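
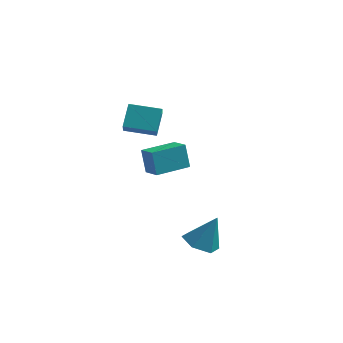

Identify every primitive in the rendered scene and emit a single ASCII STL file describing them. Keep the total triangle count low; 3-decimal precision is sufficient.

solid 
facet normal -0.661 -0.750 0.011
outer loop
vertex -3.455 2.285 -1.363
vertex -4.369 3.085 -1.797
vertex -3.06 1.915 -2.879
endloop
endfacet
facet normal 0.709 -0.620 0.336
outer loop
vertex -1.631 3.535 -2.903
vertex -3.455 2.285 -1.363
vertex -3.06 1.915 -2.879
endloop
endfacet
facet normal -0.661 -0.750 0.011
outer loop
vertex -3.06 1.915 -2.879
vertex -4.369 3.085 -1.797
vertex -3.974 2.715 -3.313
endloop
endfacet
facet normal 0.245 -0.230 -0.942
outer loop
vertex -3.974 2.715 -3.313
vertex -1.631 3.535 -2.903
vertex -3.06 1.915 -2.879
endloop
endfacet
facet normal -0.245 0.230 0.942
outer loop
vertex -3.455 2.285 -1.363
vertex -2.94 4.705 -1.821
vertex -4.369 3.085 -1.797
endloop
endfacet
facet normal 0.709 -0.620 0.336
outer loop
vertex -2.026 3.905 -1.387
vertex -3.455 2.285 -1.363
vertex -1.631 3.535 -2.903
endloop
endfacet
facet normal -0.245 0.230 0.942
outer loop
vertex -2.026 3.905 -1.387
vertex -2.94 4.705 -1.821
vertex -3.455 2.285 -1.363
endloop
endfacet
facet normal -0.709 0.620 -0.336
outer loop
vertex -4.369 3.085 -1.797
vertex -2.94 4.705 -1.821
vertex -3.974 2.715 -3.313
endloop
endfacet
facet normal 0.245 -0.230 -0.942
outer loop
vertex -2.545 4.335 -3.337
vertex -1.631 3.535 -2.903
vertex -3.974 2.715 -3.313
endloop
endfacet
facet normal -0.709 0.620 -0.336
outer loop
vertex -3.974 2.715 -3.313
vertex -2.94 4.705 -1.821
vertex -2.545 4.335 -3.337
endloop
endfacet
facet normal 0.661 0.750 -0.011
outer loop
vertex -2.545 4.335 -3.337
vertex -2.026 3.905 -1.387
vertex -1.631 3.535 -2.903
endloop
endfacet
facet normal 0.661 0.750 -0.011
outer loop
vertex -2.94 4.705 -1.821
vertex -2.026 3.905 -1.387
vertex -2.545 4.335 -3.337
endloop
endfacet
facet normal -0.387 -0.211 -0.898
outer loop
vertex 2.066 -3.025 -4.484
vertex 1.125 -3.335 -4.006
vertex 1.267 -2.288 -4.313
endloop
endfacet
facet normal 0.679 0.734 0.006
outer loop
vertex 2.066 -3.025 -4.484
vertex 1.267 -2.288 -4.313
vertex 1.915 -2.905 -2.174
endloop
endfacet
facet normal -0.387 -0.211 -0.898
outer loop
vertex 1.267 -2.288 -4.313
vertex 1.125 -3.335 -4.006
vertex 0.326 -2.599 -3.834
endloop
endfacet
facet normal -0.149 0.937 0.315
outer loop
vertex 1.267 -2.288 -4.313
vertex 0.326 -2.599 -3.834
vertex 1.915 -2.905 -2.174
endloop
endfacet
facet normal -0.388 -0.211 -0.897
outer loop
vertex 0.326 -2.599 -3.834
vertex 1.125 -3.335 -4.006
vertex 0.185 -3.646 -3.527
endloop
endfacet
facet normal -0.664 0.291 0.689
outer loop
vertex 0.326 -2.599 -3.834
vertex 0.185 -3.646 -3.527
vertex 1.915 -2.905 -2.174
endloop
endfacet
facet normal -0.388 -0.211 -0.897
outer loop
vertex 0.185 -3.646 -3.527
vertex 1.125 -3.335 -4.006
vertex 0.984 -4.382 -3.699
endloop
endfacet
facet normal -0.351 -0.557 0.753
outer loop
vertex 0.185 -3.646 -3.527
vertex 0.984 -4.382 -3.699
vertex 1.915 -2.905 -2.174
endloop
endfacet
facet normal -0.387 -0.211 -0.898
outer loop
vertex 0.984 -4.382 -3.699
vertex 1.125 -3.335 -4.006
vertex 1.924 -4.071 -4.177
endloop
endfacet
facet normal 0.477 -0.759 0.444
outer loop
vertex 0.984 -4.382 -3.699
vertex 1.924 -4.071 -4.177
vertex 1.915 -2.905 -2.174
endloop
endfacet
facet normal -0.387 -0.211 -0.898
outer loop
vertex 1.924 -4.071 -4.177
vertex 1.125 -3.335 -4.006
vertex 2.066 -3.025 -4.484
endloop
endfacet
facet normal 0.991 -0.114 0.071
outer loop
vertex 1.924 -4.071 -4.177
vertex 2.066 -3.025 -4.484
vertex 1.915 -2.905 -2.174
endloop
endfacet
facet normal -0.973 -0.185 0.140
outer loop
vertex -4.481 1.391 2.928
vertex -4.78 2.276 2.024
vertex -4.428 0.257 1.801
endloop
endfacet
facet normal 0.230 -0.681 0.696
outer loop
vertex -2.6 0.604 1.536
vertex -4.481 1.391 2.928
vertex -4.428 0.257 1.801
endloop
endfacet
facet normal -0.973 -0.185 0.141
outer loop
vertex -4.428 0.257 1.801
vertex -4.78 2.276 2.024
vertex -4.727 1.141 0.896
endloop
endfacet
facet normal 0.033 -0.710 -0.704
outer loop
vertex -4.727 1.141 0.896
vertex -2.6 0.604 1.536
vertex -4.428 0.257 1.801
endloop
endfacet
facet normal -0.032 0.709 0.705
outer loop
vertex -4.481 1.391 2.928
vertex -2.952 2.623 1.759
vertex -4.78 2.276 2.024
endloop
endfacet
facet normal 0.230 -0.681 0.696
outer loop
vertex -2.653 1.739 2.664
vertex -4.481 1.391 2.928
vertex -2.6 0.604 1.536
endloop
endfacet
facet normal -0.033 0.709 0.704
outer loop
vertex -2.653 1.739 2.664
vertex -2.952 2.623 1.759
vertex -4.481 1.391 2.928
endloop
endfacet
facet normal -0.230 0.681 -0.696
outer loop
vertex -4.78 2.276 2.024
vertex -2.952 2.623 1.759
vertex -4.727 1.141 0.896
endloop
endfacet
facet normal 0.033 -0.709 -0.705
outer loop
vertex -2.899 1.489 0.632
vertex -2.6 0.604 1.536
vertex -4.727 1.141 0.896
endloop
endfacet
facet normal -0.230 0.681 -0.696
outer loop
vertex -4.727 1.141 0.896
vertex -2.952 2.623 1.759
vertex -2.899 1.489 0.632
endloop
endfacet
facet normal 0.973 0.185 -0.141
outer loop
vertex -2.899 1.489 0.632
vertex -2.653 1.739 2.664
vertex -2.6 0.604 1.536
endloop
endfacet
facet normal 0.973 0.185 -0.141
outer loop
vertex -2.952 2.623 1.759
vertex -2.653 1.739 2.664
vertex -2.899 1.489 0.632
endloop
endfacet

endsolid


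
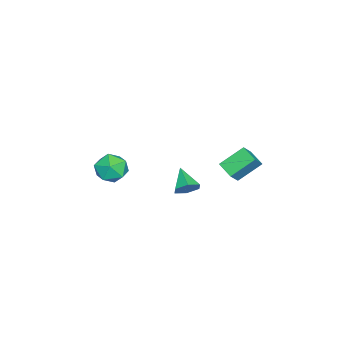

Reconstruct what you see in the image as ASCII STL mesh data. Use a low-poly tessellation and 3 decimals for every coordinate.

solid 
facet normal 0.674 0.493 -0.550
outer loop
vertex 1.727 0.673 -3.157
vertex 1.372 0.52 -3.729
vertex 1.233 1.099 -3.381
endloop
endfacet
facet normal -0.110 0.360 0.927
outer loop
vertex 1.727 0.673 -3.157
vertex 1.233 1.099 -3.381
vertex 0.468 -0.14 -2.991
endloop
endfacet
facet normal 0.674 0.493 -0.550
outer loop
vertex 1.233 1.099 -3.381
vertex 1.372 0.52 -3.729
vertex 0.878 0.946 -3.953
endloop
endfacet
facet normal -0.758 0.569 0.319
outer loop
vertex 1.233 1.099 -3.381
vertex 0.878 0.946 -3.953
vertex 0.468 -0.14 -2.991
endloop
endfacet
facet normal 0.674 0.492 -0.551
outer loop
vertex 0.878 0.946 -3.953
vertex 1.372 0.52 -3.729
vertex 1.017 0.367 -4.3
endloop
endfacet
facet normal -0.923 0.008 -0.384
outer loop
vertex 0.878 0.946 -3.953
vertex 1.017 0.367 -4.3
vertex 0.468 -0.14 -2.991
endloop
endfacet
facet normal 0.674 0.492 -0.551
outer loop
vertex 1.017 0.367 -4.3
vertex 1.372 0.52 -3.729
vertex 1.511 -0.06 -4.077
endloop
endfacet
facet normal -0.440 -0.759 -0.479
outer loop
vertex 1.017 0.367 -4.3
vertex 1.511 -0.06 -4.077
vertex 0.468 -0.14 -2.991
endloop
endfacet
facet normal 0.675 0.492 -0.550
outer loop
vertex 1.511 -0.06 -4.077
vertex 1.372 0.52 -3.729
vertex 1.866 0.093 -3.505
endloop
endfacet
facet normal 0.209 -0.969 0.129
outer loop
vertex 1.511 -0.06 -4.077
vertex 1.866 0.093 -3.505
vertex 0.468 -0.14 -2.991
endloop
endfacet
facet normal 0.675 0.492 -0.550
outer loop
vertex 1.866 0.093 -3.505
vertex 1.372 0.52 -3.729
vertex 1.727 0.673 -3.157
endloop
endfacet
facet normal 0.374 -0.410 0.832
outer loop
vertex 1.866 0.093 -3.505
vertex 1.727 0.673 -3.157
vertex 0.468 -0.14 -2.991
endloop
endfacet
facet normal -0.539 0.272 0.797
outer loop
vertex -0.245 -3.46 -3.419
vertex 0.445 -3.785 -2.841
vertex 0.46 -2.876 -3.141
endloop
endfacet
facet normal -0.674 0.698 0.241
outer loop
vertex -0.245 -3.46 -3.419
vertex 0.46 -2.876 -3.141
vertex 0.153 -2.859 -4.047
endloop
endfacet
facet normal -0.909 0.292 -0.297
outer loop
vertex -0.245 -3.46 -3.419
vertex 0.153 -2.859 -4.047
vertex -0.05 -3.756 -4.308
endloop
endfacet
facet normal -0.920 -0.385 -0.074
outer loop
vertex -0.245 -3.46 -3.419
vertex -0.05 -3.756 -4.308
vertex 0.13 -4.329 -3.563
endloop
endfacet
facet normal -0.692 -0.398 0.602
outer loop
vertex -0.245 -3.46 -3.419
vertex 0.13 -4.329 -3.563
vertex 0.445 -3.785 -2.841
endloop
endfacet
facet normal -0.059 0.998 0.039
outer loop
vertex 0.153 -2.859 -4.047
vertex 0.46 -2.876 -3.141
vertex 1.09 -2.811 -3.857
endloop
endfacet
facet normal 0.159 0.307 0.938
outer loop
vertex 0.46 -2.876 -3.141
vertex 0.445 -3.785 -2.841
vertex 1.27 -3.384 -3.112
endloop
endfacet
facet normal -0.087 -0.777 0.623
outer loop
vertex 0.445 -3.785 -2.841
vertex 0.13 -4.329 -3.563
vertex 1.067 -4.281 -3.373
endloop
endfacet
facet normal -0.457 -0.755 -0.470
outer loop
vertex 0.13 -4.329 -3.563
vertex -0.05 -3.756 -4.308
vertex 0.76 -4.264 -4.279
endloop
endfacet
facet normal -0.439 0.341 -0.831
outer loop
vertex -0.05 -3.756 -4.308
vertex 0.153 -2.859 -4.047
vertex 0.775 -3.355 -4.579
endloop
endfacet
facet normal 0.920 0.385 0.074
outer loop
vertex 1.465 -3.68 -4.001
vertex 1.09 -2.811 -3.857
vertex 1.27 -3.384 -3.112
endloop
endfacet
facet normal 0.909 -0.292 0.297
outer loop
vertex 1.465 -3.68 -4.001
vertex 1.27 -3.384 -3.112
vertex 1.067 -4.281 -3.373
endloop
endfacet
facet normal 0.674 -0.698 -0.241
outer loop
vertex 1.465 -3.68 -4.001
vertex 1.067 -4.281 -3.373
vertex 0.76 -4.264 -4.279
endloop
endfacet
facet normal 0.539 -0.272 -0.797
outer loop
vertex 1.465 -3.68 -4.001
vertex 0.76 -4.264 -4.279
vertex 0.775 -3.355 -4.579
endloop
endfacet
facet normal 0.692 0.398 -0.602
outer loop
vertex 1.465 -3.68 -4.001
vertex 0.775 -3.355 -4.579
vertex 1.09 -2.811 -3.857
endloop
endfacet
facet normal 0.457 0.755 0.470
outer loop
vertex 1.27 -3.384 -3.112
vertex 1.09 -2.811 -3.857
vertex 0.46 -2.876 -3.141
endloop
endfacet
facet normal 0.439 -0.341 0.831
outer loop
vertex 1.067 -4.281 -3.373
vertex 1.27 -3.384 -3.112
vertex 0.445 -3.785 -2.841
endloop
endfacet
facet normal 0.059 -0.998 -0.039
outer loop
vertex 0.76 -4.264 -4.279
vertex 1.067 -4.281 -3.373
vertex 0.13 -4.329 -3.563
endloop
endfacet
facet normal -0.159 -0.307 -0.938
outer loop
vertex 0.775 -3.355 -4.579
vertex 0.76 -4.264 -4.279
vertex -0.05 -3.756 -4.308
endloop
endfacet
facet normal 0.087 0.777 -0.623
outer loop
vertex 1.09 -2.811 -3.857
vertex 0.775 -3.355 -4.579
vertex 0.153 -2.859 -4.047
endloop
endfacet
facet normal -0.673 0.164 -0.721
outer loop
vertex -0.315 1.906 -3.081
vertex -1.051 2.865 -2.176
vertex 0.225 2.638 -3.418
endloop
endfacet
facet normal 0.487 -0.635 -0.599
outer loop
vertex 0.891 2.475 -2.704
vertex -0.315 1.906 -3.081
vertex 0.225 2.638 -3.418
endloop
endfacet
facet normal -0.673 0.164 -0.721
outer loop
vertex 0.225 2.638 -3.418
vertex -1.051 2.865 -2.176
vertex -0.511 3.597 -2.513
endloop
endfacet
facet normal 0.557 0.755 -0.347
outer loop
vertex -0.511 3.597 -2.513
vertex 0.891 2.475 -2.704
vertex 0.225 2.638 -3.418
endloop
endfacet
facet normal -0.557 -0.755 0.347
outer loop
vertex -0.315 1.906 -3.081
vertex -0.385 2.702 -1.462
vertex -1.051 2.865 -2.176
endloop
endfacet
facet normal 0.487 -0.635 -0.599
outer loop
vertex 0.351 1.743 -2.367
vertex -0.315 1.906 -3.081
vertex 0.891 2.475 -2.704
endloop
endfacet
facet normal -0.557 -0.755 0.347
outer loop
vertex 0.351 1.743 -2.367
vertex -0.385 2.702 -1.462
vertex -0.315 1.906 -3.081
endloop
endfacet
facet normal -0.487 0.635 0.599
outer loop
vertex -1.051 2.865 -2.176
vertex -0.385 2.702 -1.462
vertex -0.511 3.597 -2.513
endloop
endfacet
facet normal 0.557 0.755 -0.347
outer loop
vertex 0.155 3.434 -1.799
vertex 0.891 2.475 -2.704
vertex -0.511 3.597 -2.513
endloop
endfacet
facet normal -0.487 0.635 0.599
outer loop
vertex -0.511 3.597 -2.513
vertex -0.385 2.702 -1.462
vertex 0.155 3.434 -1.799
endloop
endfacet
facet normal 0.673 -0.164 0.721
outer loop
vertex 0.155 3.434 -1.799
vertex 0.351 1.743 -2.367
vertex 0.891 2.475 -2.704
endloop
endfacet
facet normal 0.673 -0.164 0.721
outer loop
vertex -0.385 2.702 -1.462
vertex 0.351 1.743 -2.367
vertex 0.155 3.434 -1.799
endloop
endfacet

endsolid


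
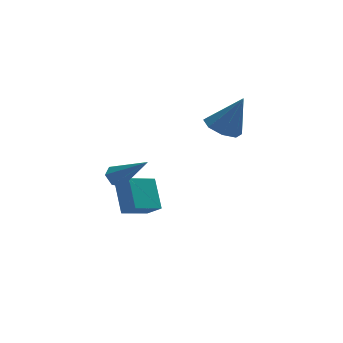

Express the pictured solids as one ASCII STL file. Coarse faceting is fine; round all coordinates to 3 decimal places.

solid 
facet normal -0.520 0.555 -0.649
outer loop
vertex -3.538 -1.528 0.822
vertex -3.757 -1.194 1.283
vertex -3.238 -1.03 1.007
endloop
endfacet
facet normal 0.801 -0.287 -0.525
outer loop
vertex -3.538 -1.528 0.822
vertex -3.238 -1.03 1.007
vertex -2.623 -2.406 2.697
endloop
endfacet
facet normal -0.520 0.556 -0.648
outer loop
vertex -3.238 -1.03 1.007
vertex -3.757 -1.194 1.283
vertex -3.457 -0.697 1.469
endloop
endfacet
facet normal 0.876 0.478 0.071
outer loop
vertex -3.238 -1.03 1.007
vertex -3.457 -0.697 1.469
vertex -2.623 -2.406 2.697
endloop
endfacet
facet normal -0.520 0.556 -0.648
outer loop
vertex -3.457 -0.697 1.469
vertex -3.757 -1.194 1.283
vertex -3.976 -0.86 1.745
endloop
endfacet
facet normal 0.198 0.634 0.747
outer loop
vertex -3.457 -0.697 1.469
vertex -3.976 -0.86 1.745
vertex -2.623 -2.406 2.697
endloop
endfacet
facet normal -0.520 0.556 -0.648
outer loop
vertex -3.976 -0.86 1.745
vertex -3.757 -1.194 1.283
vertex -4.276 -1.358 1.559
endloop
endfacet
facet normal -0.556 0.025 0.831
outer loop
vertex -3.976 -0.86 1.745
vertex -4.276 -1.358 1.559
vertex -2.623 -2.406 2.697
endloop
endfacet
facet normal -0.520 0.555 -0.649
outer loop
vertex -4.276 -1.358 1.559
vertex -3.757 -1.194 1.283
vertex -4.057 -1.692 1.098
endloop
endfacet
facet normal -0.631 -0.739 0.236
outer loop
vertex -4.276 -1.358 1.559
vertex -4.057 -1.692 1.098
vertex -2.623 -2.406 2.697
endloop
endfacet
facet normal -0.520 0.555 -0.649
outer loop
vertex -4.057 -1.692 1.098
vertex -3.757 -1.194 1.283
vertex -3.538 -1.528 0.822
endloop
endfacet
facet normal 0.048 -0.895 -0.443
outer loop
vertex -4.057 -1.692 1.098
vertex -3.538 -1.528 0.822
vertex -2.623 -2.406 2.697
endloop
endfacet
facet normal -0.487 0.625 -0.610
outer loop
vertex -3.151 1.691 -0.861
vertex -1.806 2.224 -1.39
vertex -3.156 0.459 -2.118
endloop
endfacet
facet normal -0.873 -0.347 0.343
outer loop
vertex -2.654 -0.184 -1.49
vertex -3.151 1.691 -0.861
vertex -3.156 0.459 -2.118
endloop
endfacet
facet normal -0.488 0.625 -0.610
outer loop
vertex -3.156 0.459 -2.118
vertex -1.806 2.224 -1.39
vertex -1.812 0.992 -2.647
endloop
endfacet
facet normal -0.003 -0.700 -0.714
outer loop
vertex -1.812 0.992 -2.647
vertex -2.654 -0.184 -1.49
vertex -3.156 0.459 -2.118
endloop
endfacet
facet normal 0.003 0.700 0.714
outer loop
vertex -3.151 1.691 -0.861
vertex -1.304 1.581 -0.762
vertex -1.806 2.224 -1.39
endloop
endfacet
facet normal -0.873 -0.347 0.344
outer loop
vertex -2.648 1.048 -0.233
vertex -3.151 1.691 -0.861
vertex -2.654 -0.184 -1.49
endloop
endfacet
facet normal 0.003 0.700 0.714
outer loop
vertex -2.648 1.048 -0.233
vertex -1.304 1.581 -0.762
vertex -3.151 1.691 -0.861
endloop
endfacet
facet normal 0.873 0.346 -0.343
outer loop
vertex -1.806 2.224 -1.39
vertex -1.304 1.581 -0.762
vertex -1.812 0.992 -2.647
endloop
endfacet
facet normal -0.003 -0.700 -0.714
outer loop
vertex -1.309 0.349 -2.019
vertex -2.654 -0.184 -1.49
vertex -1.812 0.992 -2.647
endloop
endfacet
facet normal 0.873 0.347 -0.344
outer loop
vertex -1.812 0.992 -2.647
vertex -1.304 1.581 -0.762
vertex -1.309 0.349 -2.019
endloop
endfacet
facet normal 0.487 -0.625 0.610
outer loop
vertex -1.309 0.349 -2.019
vertex -2.648 1.048 -0.233
vertex -2.654 -0.184 -1.49
endloop
endfacet
facet normal 0.488 -0.624 0.610
outer loop
vertex -1.304 1.581 -0.762
vertex -2.648 1.048 -0.233
vertex -1.309 0.349 -2.019
endloop
endfacet
facet normal -0.427 0.128 -0.895
outer loop
vertex 3.273 3.016 0.802
vertex 2.413 3.297 1.252
vertex 3.239 3.779 0.927
endloop
endfacet
facet normal 0.999 0.048 -0.023
outer loop
vertex 3.273 3.016 0.802
vertex 3.239 3.779 0.927
vertex 3.327 3.023 3.168
endloop
endfacet
facet normal -0.427 0.127 -0.895
outer loop
vertex 3.239 3.779 0.927
vertex 2.413 3.297 1.252
vertex 2.721 4.258 1.242
endloop
endfacet
facet normal 0.727 0.659 0.194
outer loop
vertex 3.239 3.779 0.927
vertex 2.721 4.258 1.242
vertex 3.327 3.023 3.168
endloop
endfacet
facet normal -0.428 0.128 -0.895
outer loop
vertex 2.721 4.258 1.242
vertex 2.413 3.297 1.252
vertex 2.023 4.175 1.564
endloop
endfacet
facet normal 0.132 0.853 0.505
outer loop
vertex 2.721 4.258 1.242
vertex 2.023 4.175 1.564
vertex 3.327 3.023 3.168
endloop
endfacet
facet normal -0.427 0.129 -0.895
outer loop
vertex 2.023 4.175 1.564
vertex 2.413 3.297 1.252
vertex 1.553 3.577 1.702
endloop
endfacet
facet normal -0.443 0.517 0.732
outer loop
vertex 2.023 4.175 1.564
vertex 1.553 3.577 1.702
vertex 3.327 3.023 3.168
endloop
endfacet
facet normal -0.427 0.127 -0.895
outer loop
vertex 1.553 3.577 1.702
vertex 2.413 3.297 1.252
vertex 1.587 2.815 1.578
endloop
endfacet
facet normal -0.657 -0.150 0.739
outer loop
vertex 1.553 3.577 1.702
vertex 1.587 2.815 1.578
vertex 3.327 3.023 3.168
endloop
endfacet
facet normal -0.428 0.128 -0.895
outer loop
vertex 1.587 2.815 1.578
vertex 2.413 3.297 1.252
vertex 2.105 2.335 1.262
endloop
endfacet
facet normal -0.386 -0.760 0.522
outer loop
vertex 1.587 2.815 1.578
vertex 2.105 2.335 1.262
vertex 3.327 3.023 3.168
endloop
endfacet
facet normal -0.427 0.127 -0.895
outer loop
vertex 2.105 2.335 1.262
vertex 2.413 3.297 1.252
vertex 2.803 2.418 0.941
endloop
endfacet
facet normal 0.210 -0.955 0.210
outer loop
vertex 2.105 2.335 1.262
vertex 2.803 2.418 0.941
vertex 3.327 3.023 3.168
endloop
endfacet
facet normal -0.427 0.127 -0.895
outer loop
vertex 2.803 2.418 0.941
vertex 2.413 3.297 1.252
vertex 3.273 3.016 0.802
endloop
endfacet
facet normal 0.784 -0.620 -0.016
outer loop
vertex 2.803 2.418 0.941
vertex 3.273 3.016 0.802
vertex 3.327 3.023 3.168
endloop
endfacet

endsolid


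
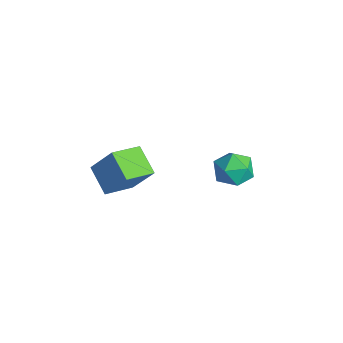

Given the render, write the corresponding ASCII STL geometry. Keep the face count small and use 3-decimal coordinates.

solid 
facet normal 0.193 0.529 0.826
outer loop
vertex 0.775 4.464 1.347
vertex 0.694 3.456 2.011
vertex 1.759 3.791 1.548
endloop
endfacet
facet normal 0.509 0.821 0.257
outer loop
vertex 0.775 4.464 1.347
vertex 1.759 3.791 1.548
vertex 1.56 4.258 0.45
endloop
endfacet
facet normal 0.002 0.975 -0.222
outer loop
vertex 0.775 4.464 1.347
vertex 1.56 4.258 0.45
vertex 0.371 4.212 0.235
endloop
endfacet
facet normal -0.627 0.777 0.052
outer loop
vertex 0.775 4.464 1.347
vertex 0.371 4.212 0.235
vertex -0.164 3.716 1.2
endloop
endfacet
facet normal -0.509 0.502 0.699
outer loop
vertex 0.775 4.464 1.347
vertex -0.164 3.716 1.2
vertex 0.694 3.456 2.011
endloop
endfacet
facet normal 0.942 0.333 -0.029
outer loop
vertex 1.56 4.258 0.45
vertex 1.759 3.791 1.548
vertex 1.964 3.124 0.56
endloop
endfacet
facet normal 0.431 -0.140 0.891
outer loop
vertex 1.759 3.791 1.548
vertex 0.694 3.456 2.011
vertex 1.429 2.628 1.525
endloop
endfacet
facet normal -0.704 -0.184 0.686
outer loop
vertex 0.694 3.456 2.011
vertex -0.164 3.716 1.2
vertex 0.24 2.582 1.31
endloop
endfacet
facet normal -0.895 0.261 -0.362
outer loop
vertex -0.164 3.716 1.2
vertex 0.371 4.212 0.235
vertex 0.041 3.049 0.212
endloop
endfacet
facet normal 0.123 0.581 -0.804
outer loop
vertex 0.371 4.212 0.235
vertex 1.56 4.258 0.45
vertex 1.106 3.384 -0.251
endloop
endfacet
facet normal 0.627 -0.777 -0.052
outer loop
vertex 1.025 2.376 0.413
vertex 1.964 3.124 0.56
vertex 1.429 2.628 1.525
endloop
endfacet
facet normal -0.002 -0.975 0.222
outer loop
vertex 1.025 2.376 0.413
vertex 1.429 2.628 1.525
vertex 0.24 2.582 1.31
endloop
endfacet
facet normal -0.509 -0.821 -0.257
outer loop
vertex 1.025 2.376 0.413
vertex 0.24 2.582 1.31
vertex 0.041 3.049 0.212
endloop
endfacet
facet normal -0.193 -0.529 -0.826
outer loop
vertex 1.025 2.376 0.413
vertex 0.041 3.049 0.212
vertex 1.106 3.384 -0.251
endloop
endfacet
facet normal 0.509 -0.502 -0.699
outer loop
vertex 1.025 2.376 0.413
vertex 1.106 3.384 -0.251
vertex 1.964 3.124 0.56
endloop
endfacet
facet normal 0.895 -0.261 0.362
outer loop
vertex 1.429 2.628 1.525
vertex 1.964 3.124 0.56
vertex 1.759 3.791 1.548
endloop
endfacet
facet normal -0.123 -0.581 0.804
outer loop
vertex 0.24 2.582 1.31
vertex 1.429 2.628 1.525
vertex 0.694 3.456 2.011
endloop
endfacet
facet normal -0.942 -0.333 0.029
outer loop
vertex 0.041 3.049 0.212
vertex 0.24 2.582 1.31
vertex -0.164 3.716 1.2
endloop
endfacet
facet normal -0.431 0.140 -0.891
outer loop
vertex 1.106 3.384 -0.251
vertex 0.041 3.049 0.212
vertex 0.371 4.212 0.235
endloop
endfacet
facet normal 0.704 0.184 -0.686
outer loop
vertex 1.964 3.124 0.56
vertex 1.106 3.384 -0.251
vertex 1.56 4.258 0.45
endloop
endfacet
facet normal -0.869 -0.058 0.491
outer loop
vertex 0.66 -3.272 4.877
vertex 0.225 -1.567 4.308
vertex -0.252 -4.077 3.166
endloop
endfacet
facet normal 0.236 -0.922 0.308
outer loop
vertex 1.295 -3.973 2.292
vertex 0.66 -3.272 4.877
vertex -0.252 -4.077 3.166
endloop
endfacet
facet normal -0.869 -0.058 0.491
outer loop
vertex -0.252 -4.077 3.166
vertex 0.225 -1.567 4.308
vertex -0.688 -2.372 2.596
endloop
endfacet
facet normal -0.435 -0.384 -0.815
outer loop
vertex -0.688 -2.372 2.596
vertex 1.295 -3.973 2.292
vertex -0.252 -4.077 3.166
endloop
endfacet
facet normal 0.435 0.383 0.815
outer loop
vertex 0.66 -3.272 4.877
vertex 1.772 -1.463 3.434
vertex 0.225 -1.567 4.308
endloop
endfacet
facet normal 0.236 -0.922 0.308
outer loop
vertex 2.208 -3.168 4.004
vertex 0.66 -3.272 4.877
vertex 1.295 -3.973 2.292
endloop
endfacet
facet normal 0.434 0.384 0.815
outer loop
vertex 2.208 -3.168 4.004
vertex 1.772 -1.463 3.434
vertex 0.66 -3.272 4.877
endloop
endfacet
facet normal -0.236 0.922 -0.308
outer loop
vertex 0.225 -1.567 4.308
vertex 1.772 -1.463 3.434
vertex -0.688 -2.372 2.596
endloop
endfacet
facet normal -0.434 -0.383 -0.815
outer loop
vertex 0.86 -2.268 1.723
vertex 1.295 -3.973 2.292
vertex -0.688 -2.372 2.596
endloop
endfacet
facet normal -0.236 0.922 -0.308
outer loop
vertex -0.688 -2.372 2.596
vertex 1.772 -1.463 3.434
vertex 0.86 -2.268 1.723
endloop
endfacet
facet normal 0.869 0.058 -0.491
outer loop
vertex 0.86 -2.268 1.723
vertex 2.208 -3.168 4.004
vertex 1.295 -3.973 2.292
endloop
endfacet
facet normal 0.869 0.058 -0.491
outer loop
vertex 1.772 -1.463 3.434
vertex 2.208 -3.168 4.004
vertex 0.86 -2.268 1.723
endloop
endfacet

endsolid


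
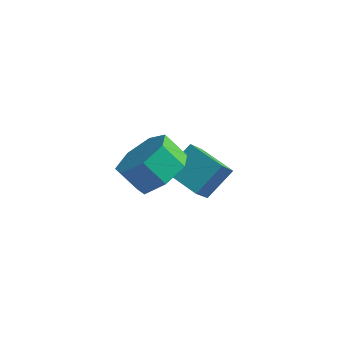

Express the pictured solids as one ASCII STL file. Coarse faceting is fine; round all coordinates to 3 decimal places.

solid 
facet normal -0.937 0.257 0.237
outer loop
vertex -3.987 -0.053 -1.907
vertex -3.491 0.944 -1.026
vertex -3.997 0.89 -2.969
endloop
endfacet
facet normal -0.349 -0.702 -0.620
outer loop
vertex -2.629 0.516 -3.314
vertex -3.987 -0.053 -1.907
vertex -3.997 0.89 -2.969
endloop
endfacet
facet normal -0.937 0.257 0.237
outer loop
vertex -3.997 0.89 -2.969
vertex -3.491 0.944 -1.026
vertex -3.501 1.887 -2.087
endloop
endfacet
facet normal -0.007 0.664 -0.747
outer loop
vertex -3.501 1.887 -2.087
vertex -2.629 0.516 -3.314
vertex -3.997 0.89 -2.969
endloop
endfacet
facet normal 0.007 -0.664 0.748
outer loop
vertex -3.987 -0.053 -1.907
vertex -2.123 0.57 -1.371
vertex -3.491 0.944 -1.026
endloop
endfacet
facet normal -0.349 -0.702 -0.621
outer loop
vertex -2.619 -0.427 -2.253
vertex -3.987 -0.053 -1.907
vertex -2.629 0.516 -3.314
endloop
endfacet
facet normal 0.007 -0.665 0.747
outer loop
vertex -2.619 -0.427 -2.253
vertex -2.123 0.57 -1.371
vertex -3.987 -0.053 -1.907
endloop
endfacet
facet normal 0.349 0.702 0.621
outer loop
vertex -3.491 0.944 -1.026
vertex -2.123 0.57 -1.371
vertex -3.501 1.887 -2.087
endloop
endfacet
facet normal -0.007 0.664 -0.747
outer loop
vertex -2.133 1.513 -2.433
vertex -2.629 0.516 -3.314
vertex -3.501 1.887 -2.087
endloop
endfacet
facet normal 0.349 0.702 0.620
outer loop
vertex -3.501 1.887 -2.087
vertex -2.123 0.57 -1.371
vertex -2.133 1.513 -2.433
endloop
endfacet
facet normal 0.937 -0.257 -0.237
outer loop
vertex -2.133 1.513 -2.433
vertex -2.619 -0.427 -2.253
vertex -2.629 0.516 -3.314
endloop
endfacet
facet normal 0.937 -0.257 -0.237
outer loop
vertex -2.123 0.57 -1.371
vertex -2.619 -0.427 -2.253
vertex -2.133 1.513 -2.433
endloop
endfacet
facet normal 0.681 0.050 -0.731
outer loop
vertex -2.006 -2.582 1.29
vertex -2.789 -2.581 0.561
vertex -2.329 -1.746 1.047
endloop
endfacet
facet normal 0.645 0.432 0.630
outer loop
vertex -2.006 -2.582 1.29
vertex -2.329 -1.746 1.047
vertex -2.768 -2.64 2.109
endloop
endfacet
facet normal 0.644 0.433 0.631
outer loop
vertex -2.768 -2.64 2.109
vertex -2.329 -1.746 1.047
vertex -3.092 -1.804 1.866
endloop
endfacet
facet normal -0.681 -0.052 0.730
outer loop
vertex -2.768 -2.64 2.109
vertex -3.092 -1.804 1.866
vertex -3.551 -2.639 1.379
endloop
endfacet
facet normal 0.680 0.051 -0.731
outer loop
vertex -2.329 -1.746 1.047
vertex -2.789 -2.581 0.561
vertex -2.999 -1.539 0.438
endloop
endfacet
facet normal 0.129 0.973 0.189
outer loop
vertex -2.329 -1.746 1.047
vertex -2.999 -1.539 0.438
vertex -3.092 -1.804 1.866
endloop
endfacet
facet normal 0.129 0.973 0.189
outer loop
vertex -3.092 -1.804 1.866
vertex -2.999 -1.539 0.438
vertex -3.761 -1.597 1.257
endloop
endfacet
facet normal -0.681 -0.052 0.730
outer loop
vertex -3.092 -1.804 1.866
vertex -3.761 -1.597 1.257
vertex -3.551 -2.639 1.379
endloop
endfacet
facet normal 0.681 0.051 -0.730
outer loop
vertex -2.999 -1.539 0.438
vertex -2.789 -2.581 0.561
vertex -3.51 -2.117 -0.079
endloop
endfacet
facet normal -0.484 0.781 -0.395
outer loop
vertex -2.999 -1.539 0.438
vertex -3.51 -2.117 -0.079
vertex -3.761 -1.597 1.257
endloop
endfacet
facet normal -0.482 0.782 -0.395
outer loop
vertex -3.761 -1.597 1.257
vertex -3.51 -2.117 -0.079
vertex -4.273 -2.174 0.74
endloop
endfacet
facet normal -0.680 -0.051 0.731
outer loop
vertex -3.761 -1.597 1.257
vertex -4.273 -2.174 0.74
vertex -3.551 -2.639 1.379
endloop
endfacet
facet normal 0.681 0.051 -0.730
outer loop
vertex -3.51 -2.117 -0.079
vertex -2.789 -2.581 0.561
vertex -3.478 -3.044 -0.114
endloop
endfacet
facet normal -0.732 0.000 -0.682
outer loop
vertex -3.51 -2.117 -0.079
vertex -3.478 -3.044 -0.114
vertex -4.273 -2.174 0.74
endloop
endfacet
facet normal -0.731 0.001 -0.682
outer loop
vertex -4.273 -2.174 0.74
vertex -3.478 -3.044 -0.114
vertex -4.241 -3.102 0.704
endloop
endfacet
facet normal -0.680 -0.052 0.731
outer loop
vertex -4.273 -2.174 0.74
vertex -4.241 -3.102 0.704
vertex -3.551 -2.639 1.379
endloop
endfacet
facet normal 0.681 0.051 -0.730
outer loop
vertex -3.478 -3.044 -0.114
vertex -2.789 -2.581 0.561
vertex -2.927 -3.623 0.359
endloop
endfacet
facet normal -0.429 -0.780 -0.455
outer loop
vertex -3.478 -3.044 -0.114
vertex -2.927 -3.623 0.359
vertex -4.241 -3.102 0.704
endloop
endfacet
facet normal -0.429 -0.781 -0.454
outer loop
vertex -4.241 -3.102 0.704
vertex -2.927 -3.623 0.359
vertex -3.69 -3.68 1.177
endloop
endfacet
facet normal -0.681 -0.051 0.731
outer loop
vertex -4.241 -3.102 0.704
vertex -3.69 -3.68 1.177
vertex -3.551 -2.639 1.379
endloop
endfacet
facet normal 0.681 0.051 -0.731
outer loop
vertex -2.927 -3.623 0.359
vertex -2.789 -2.581 0.561
vertex -2.272 -3.417 0.984
endloop
endfacet
facet normal 0.196 -0.974 0.115
outer loop
vertex -2.927 -3.623 0.359
vertex -2.272 -3.417 0.984
vertex -3.69 -3.68 1.177
endloop
endfacet
facet normal 0.196 -0.974 0.114
outer loop
vertex -3.69 -3.68 1.177
vertex -2.272 -3.417 0.984
vertex -3.034 -3.475 1.802
endloop
endfacet
facet normal -0.680 -0.051 0.731
outer loop
vertex -3.69 -3.68 1.177
vertex -3.034 -3.475 1.802
vertex -3.551 -2.639 1.379
endloop
endfacet
facet normal 0.681 0.051 -0.731
outer loop
vertex -2.272 -3.417 0.984
vertex -2.789 -2.581 0.561
vertex -2.006 -2.582 1.29
endloop
endfacet
facet normal 0.674 -0.434 0.597
outer loop
vertex -2.272 -3.417 0.984
vertex -2.006 -2.582 1.29
vertex -3.034 -3.475 1.802
endloop
endfacet
facet normal 0.675 -0.434 0.597
outer loop
vertex -3.034 -3.475 1.802
vertex -2.006 -2.582 1.29
vertex -2.768 -2.64 2.109
endloop
endfacet
facet normal -0.681 -0.052 0.730
outer loop
vertex -3.034 -3.475 1.802
vertex -2.768 -2.64 2.109
vertex -3.551 -2.639 1.379
endloop
endfacet

endsolid


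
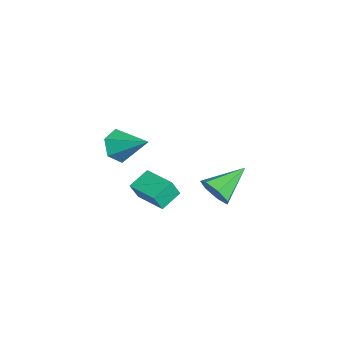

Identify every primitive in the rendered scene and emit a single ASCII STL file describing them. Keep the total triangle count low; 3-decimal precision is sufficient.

solid 
facet normal -0.813 -0.577 -0.082
outer loop
vertex 2.769 -1.496 -0.191
vertex 2.083 -0.603 0.327
vertex 2.576 -1.088 -1.15
endloop
endfacet
facet normal 0.554 -0.720 -0.418
outer loop
vertex 3.997 -0.077 -1.007
vertex 2.769 -1.496 -0.191
vertex 2.576 -1.088 -1.15
endloop
endfacet
facet normal -0.812 -0.578 -0.081
outer loop
vertex 2.576 -1.088 -1.15
vertex 2.083 -0.603 0.327
vertex 1.889 -0.195 -0.632
endloop
endfacet
facet normal -0.183 0.385 -0.905
outer loop
vertex 1.889 -0.195 -0.632
vertex 3.997 -0.077 -1.007
vertex 2.576 -1.088 -1.15
endloop
endfacet
facet normal 0.183 -0.385 0.905
outer loop
vertex 2.769 -1.496 -0.191
vertex 3.504 0.408 0.47
vertex 2.083 -0.603 0.327
endloop
endfacet
facet normal 0.554 -0.720 -0.418
outer loop
vertex 4.191 -0.485 -0.048
vertex 2.769 -1.496 -0.191
vertex 3.997 -0.077 -1.007
endloop
endfacet
facet normal 0.182 -0.385 0.905
outer loop
vertex 4.191 -0.485 -0.048
vertex 3.504 0.408 0.47
vertex 2.769 -1.496 -0.191
endloop
endfacet
facet normal -0.554 0.720 0.418
outer loop
vertex 2.083 -0.603 0.327
vertex 3.504 0.408 0.47
vertex 1.889 -0.195 -0.632
endloop
endfacet
facet normal -0.182 0.385 -0.905
outer loop
vertex 3.311 0.816 -0.489
vertex 3.997 -0.077 -1.007
vertex 1.889 -0.195 -0.632
endloop
endfacet
facet normal -0.554 0.720 0.418
outer loop
vertex 1.889 -0.195 -0.632
vertex 3.504 0.408 0.47
vertex 3.311 0.816 -0.489
endloop
endfacet
facet normal 0.813 0.577 0.081
outer loop
vertex 3.311 0.816 -0.489
vertex 4.191 -0.485 -0.048
vertex 3.997 -0.077 -1.007
endloop
endfacet
facet normal 0.812 0.577 0.082
outer loop
vertex 3.504 0.408 0.47
vertex 4.191 -0.485 -0.048
vertex 3.311 0.816 -0.489
endloop
endfacet
facet normal 0.477 -0.763 -0.437
outer loop
vertex 2.588 2.689 -1.074
vertex 1.878 2.613 -1.717
vertex 2.678 3.142 -1.767
endloop
endfacet
facet normal 0.624 0.615 0.483
outer loop
vertex 2.588 2.689 -1.074
vertex 2.678 3.142 -1.767
vertex 0.882 4.207 -0.803
endloop
endfacet
facet normal 0.477 -0.763 -0.437
outer loop
vertex 2.678 3.142 -1.767
vertex 1.878 2.613 -1.717
vertex 2.166 3.197 -2.422
endloop
endfacet
facet normal 0.398 0.886 -0.237
outer loop
vertex 2.678 3.142 -1.767
vertex 2.166 3.197 -2.422
vertex 0.882 4.207 -0.803
endloop
endfacet
facet normal 0.476 -0.763 -0.437
outer loop
vertex 2.166 3.197 -2.422
vertex 1.878 2.613 -1.717
vertex 1.437 2.813 -2.546
endloop
endfacet
facet normal -0.263 0.711 -0.652
outer loop
vertex 2.166 3.197 -2.422
vertex 1.437 2.813 -2.546
vertex 0.882 4.207 -0.803
endloop
endfacet
facet normal 0.477 -0.763 -0.438
outer loop
vertex 1.437 2.813 -2.546
vertex 1.878 2.613 -1.717
vertex 1.041 2.278 -2.045
endloop
endfacet
facet normal -0.866 0.219 -0.451
outer loop
vertex 1.437 2.813 -2.546
vertex 1.041 2.278 -2.045
vertex 0.882 4.207 -0.803
endloop
endfacet
facet normal 0.477 -0.762 -0.438
outer loop
vertex 1.041 2.278 -2.045
vertex 1.878 2.613 -1.717
vertex 1.275 1.995 -1.297
endloop
endfacet
facet normal -0.952 -0.217 0.216
outer loop
vertex 1.041 2.278 -2.045
vertex 1.275 1.995 -1.297
vertex 0.882 4.207 -0.803
endloop
endfacet
facet normal 0.477 -0.762 -0.437
outer loop
vertex 1.275 1.995 -1.297
vertex 1.878 2.613 -1.717
vertex 1.964 2.178 -0.865
endloop
endfacet
facet normal -0.459 -0.271 0.846
outer loop
vertex 1.275 1.995 -1.297
vertex 1.964 2.178 -0.865
vertex 0.882 4.207 -0.803
endloop
endfacet
facet normal 0.478 -0.762 -0.437
outer loop
vertex 1.964 2.178 -0.865
vertex 1.878 2.613 -1.717
vertex 2.588 2.689 -1.074
endloop
endfacet
facet normal 0.242 0.099 0.965
outer loop
vertex 1.964 2.178 -0.865
vertex 2.588 2.689 -1.074
vertex 0.882 4.207 -0.803
endloop
endfacet
facet normal -0.559 -0.659 -0.504
outer loop
vertex -2.445 -1.468 -2.505
vertex -3.068 -1.571 -1.679
vertex -3.273 -0.848 -2.397
endloop
endfacet
facet normal 0.433 0.681 -0.590
outer loop
vertex -2.445 -1.468 -2.505
vertex -3.273 -0.848 -2.397
vertex -1.892 -0.189 -0.621
endloop
endfacet
facet normal -0.560 -0.658 -0.503
outer loop
vertex -3.273 -0.848 -2.397
vertex -3.068 -1.571 -1.679
vertex -3.895 -0.951 -1.57
endloop
endfacet
facet normal -0.306 0.945 -0.113
outer loop
vertex -3.273 -0.848 -2.397
vertex -3.895 -0.951 -1.57
vertex -1.892 -0.189 -0.621
endloop
endfacet
facet normal -0.560 -0.658 -0.503
outer loop
vertex -3.895 -0.951 -1.57
vertex -3.068 -1.571 -1.679
vertex -3.69 -1.674 -0.852
endloop
endfacet
facet normal -0.519 0.524 0.675
outer loop
vertex -3.895 -0.951 -1.57
vertex -3.69 -1.674 -0.852
vertex -1.892 -0.189 -0.621
endloop
endfacet
facet normal -0.560 -0.658 -0.503
outer loop
vertex -3.69 -1.674 -0.852
vertex -3.068 -1.571 -1.679
vertex -2.863 -2.295 -0.96
endloop
endfacet
facet normal 0.007 -0.162 0.987
outer loop
vertex -3.69 -1.674 -0.852
vertex -2.863 -2.295 -0.96
vertex -1.892 -0.189 -0.621
endloop
endfacet
facet normal -0.559 -0.658 -0.503
outer loop
vertex -2.863 -2.295 -0.96
vertex -3.068 -1.571 -1.679
vertex -2.24 -2.192 -1.787
endloop
endfacet
facet normal 0.747 -0.427 0.510
outer loop
vertex -2.863 -2.295 -0.96
vertex -2.24 -2.192 -1.787
vertex -1.892 -0.189 -0.621
endloop
endfacet
facet normal -0.559 -0.658 -0.504
outer loop
vertex -2.24 -2.192 -1.787
vertex -3.068 -1.571 -1.679
vertex -2.445 -1.468 -2.505
endloop
endfacet
facet normal 0.960 -0.005 -0.279
outer loop
vertex -2.24 -2.192 -1.787
vertex -2.445 -1.468 -2.505
vertex -1.892 -0.189 -0.621
endloop
endfacet

endsolid


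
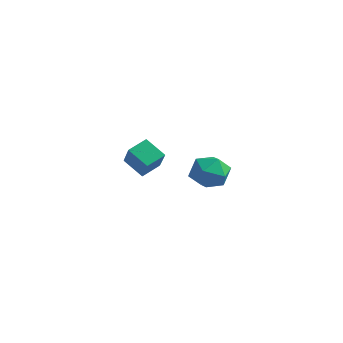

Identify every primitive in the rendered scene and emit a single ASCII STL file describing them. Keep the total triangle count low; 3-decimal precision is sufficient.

solid 
facet normal -0.650 0.365 -0.667
outer loop
vertex -4.81 3.59 -1.164
vertex -4.743 4.421 -0.774
vertex -3.993 3.835 -1.826
endloop
endfacet
facet normal -0.073 -0.903 -0.424
outer loop
vertex -3.077 3.319 -0.886
vertex -4.81 3.59 -1.164
vertex -3.993 3.835 -1.826
endloop
endfacet
facet normal -0.649 0.366 -0.667
outer loop
vertex -3.993 3.835 -1.826
vertex -4.743 4.421 -0.774
vertex -3.925 4.665 -1.436
endloop
endfacet
facet normal 0.757 0.226 -0.613
outer loop
vertex -3.925 4.665 -1.436
vertex -3.077 3.319 -0.886
vertex -3.993 3.835 -1.826
endloop
endfacet
facet normal -0.757 -0.227 0.613
outer loop
vertex -4.81 3.59 -1.164
vertex -3.827 3.905 0.166
vertex -4.743 4.421 -0.774
endloop
endfacet
facet normal -0.073 -0.903 -0.423
outer loop
vertex -3.895 3.075 -0.224
vertex -4.81 3.59 -1.164
vertex -3.077 3.319 -0.886
endloop
endfacet
facet normal -0.757 -0.226 0.613
outer loop
vertex -3.895 3.075 -0.224
vertex -3.827 3.905 0.166
vertex -4.81 3.59 -1.164
endloop
endfacet
facet normal 0.074 0.903 0.424
outer loop
vertex -4.743 4.421 -0.774
vertex -3.827 3.905 0.166
vertex -3.925 4.665 -1.436
endloop
endfacet
facet normal 0.757 0.227 -0.613
outer loop
vertex -3.01 4.15 -0.496
vertex -3.077 3.319 -0.886
vertex -3.925 4.665 -1.436
endloop
endfacet
facet normal 0.073 0.903 0.424
outer loop
vertex -3.925 4.665 -1.436
vertex -3.827 3.905 0.166
vertex -3.01 4.15 -0.496
endloop
endfacet
facet normal 0.649 -0.365 0.667
outer loop
vertex -3.01 4.15 -0.496
vertex -3.895 3.075 -0.224
vertex -3.077 3.319 -0.886
endloop
endfacet
facet normal 0.650 -0.366 0.666
outer loop
vertex -3.827 3.905 0.166
vertex -3.895 3.075 -0.224
vertex -3.01 4.15 -0.496
endloop
endfacet
facet normal -0.196 0.134 0.971
outer loop
vertex 0.254 3.652 0.44
vertex 0.252 2.808 0.556
vertex 0.976 3.249 0.641
endloop
endfacet
facet normal 0.182 0.680 0.710
outer loop
vertex 0.254 3.652 0.44
vertex 0.976 3.249 0.641
vertex 0.982 3.863 0.051
endloop
endfacet
facet normal -0.189 0.967 0.171
outer loop
vertex 0.254 3.652 0.44
vertex 0.982 3.863 0.051
vertex 0.261 3.802 -0.399
endloop
endfacet
facet normal -0.795 0.598 0.100
outer loop
vertex 0.254 3.652 0.44
vertex 0.261 3.802 -0.399
vertex -0.19 3.15 -0.087
endloop
endfacet
facet normal -0.800 0.084 0.594
outer loop
vertex 0.254 3.652 0.44
vertex -0.19 3.15 -0.087
vertex 0.252 2.808 0.556
endloop
endfacet
facet normal 0.791 0.420 0.445
outer loop
vertex 0.982 3.863 0.051
vertex 0.976 3.249 0.641
vertex 1.43 3.15 -0.073
endloop
endfacet
facet normal 0.181 -0.464 0.867
outer loop
vertex 0.976 3.249 0.641
vertex 0.252 2.808 0.556
vertex 0.979 2.498 0.239
endloop
endfacet
facet normal -0.797 -0.546 0.258
outer loop
vertex 0.252 2.808 0.556
vertex -0.19 3.15 -0.087
vertex 0.258 2.437 -0.211
endloop
endfacet
facet normal -0.790 0.287 -0.542
outer loop
vertex -0.19 3.15 -0.087
vertex 0.261 3.802 -0.399
vertex 0.264 3.051 -0.801
endloop
endfacet
facet normal 0.191 0.884 -0.426
outer loop
vertex 0.261 3.802 -0.399
vertex 0.982 3.863 0.051
vertex 0.988 3.492 -0.716
endloop
endfacet
facet normal 0.795 -0.598 -0.100
outer loop
vertex 0.986 2.648 -0.6
vertex 1.43 3.15 -0.073
vertex 0.979 2.498 0.239
endloop
endfacet
facet normal 0.189 -0.967 -0.171
outer loop
vertex 0.986 2.648 -0.6
vertex 0.979 2.498 0.239
vertex 0.258 2.437 -0.211
endloop
endfacet
facet normal -0.182 -0.680 -0.710
outer loop
vertex 0.986 2.648 -0.6
vertex 0.258 2.437 -0.211
vertex 0.264 3.051 -0.801
endloop
endfacet
facet normal 0.196 -0.134 -0.971
outer loop
vertex 0.986 2.648 -0.6
vertex 0.264 3.051 -0.801
vertex 0.988 3.492 -0.716
endloop
endfacet
facet normal 0.800 -0.084 -0.594
outer loop
vertex 0.986 2.648 -0.6
vertex 0.988 3.492 -0.716
vertex 1.43 3.15 -0.073
endloop
endfacet
facet normal 0.790 -0.287 0.542
outer loop
vertex 0.979 2.498 0.239
vertex 1.43 3.15 -0.073
vertex 0.976 3.249 0.641
endloop
endfacet
facet normal -0.191 -0.884 0.426
outer loop
vertex 0.258 2.437 -0.211
vertex 0.979 2.498 0.239
vertex 0.252 2.808 0.556
endloop
endfacet
facet normal -0.791 -0.420 -0.445
outer loop
vertex 0.264 3.051 -0.801
vertex 0.258 2.437 -0.211
vertex -0.19 3.15 -0.087
endloop
endfacet
facet normal -0.181 0.464 -0.867
outer loop
vertex 0.988 3.492 -0.716
vertex 0.264 3.051 -0.801
vertex 0.261 3.802 -0.399
endloop
endfacet
facet normal 0.797 0.546 -0.258
outer loop
vertex 1.43 3.15 -0.073
vertex 0.988 3.492 -0.716
vertex 0.982 3.863 0.051
endloop
endfacet

endsolid


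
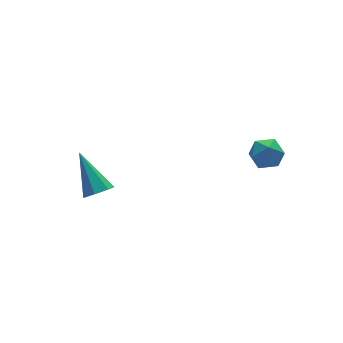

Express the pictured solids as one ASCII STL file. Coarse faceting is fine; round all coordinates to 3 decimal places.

solid 
facet normal -0.565 -0.644 0.516
outer loop
vertex 2.883 -2.617 2.589
vertex 3.354 -3.18 2.402
vertex 3.474 -2.779 3.034
endloop
endfacet
facet normal -0.600 0.009 0.800
outer loop
vertex 2.883 -2.617 2.589
vertex 3.474 -2.779 3.034
vertex 3.294 -2.058 2.891
endloop
endfacet
facet normal -0.839 0.456 0.297
outer loop
vertex 2.883 -2.617 2.589
vertex 3.294 -2.058 2.891
vertex 3.064 -2.012 2.171
endloop
endfacet
facet normal -0.951 0.079 -0.298
outer loop
vertex 2.883 -2.617 2.589
vertex 3.064 -2.012 2.171
vertex 3.101 -2.706 1.869
endloop
endfacet
facet normal -0.783 -0.601 -0.163
outer loop
vertex 2.883 -2.617 2.589
vertex 3.101 -2.706 1.869
vertex 3.354 -3.18 2.402
endloop
endfacet
facet normal 0.062 0.209 0.976
outer loop
vertex 3.294 -2.058 2.891
vertex 3.474 -2.779 3.034
vertex 4.019 -2.274 2.891
endloop
endfacet
facet normal 0.119 -0.848 0.516
outer loop
vertex 3.474 -2.779 3.034
vertex 3.354 -3.18 2.402
vertex 4.056 -2.968 2.589
endloop
endfacet
facet normal -0.232 -0.779 -0.583
outer loop
vertex 3.354 -3.18 2.402
vertex 3.101 -2.706 1.869
vertex 3.826 -2.922 1.869
endloop
endfacet
facet normal -0.507 0.321 -0.800
outer loop
vertex 3.101 -2.706 1.869
vertex 3.064 -2.012 2.171
vertex 3.646 -2.201 1.726
endloop
endfacet
facet normal -0.325 0.932 0.163
outer loop
vertex 3.064 -2.012 2.171
vertex 3.294 -2.058 2.891
vertex 3.766 -1.8 2.358
endloop
endfacet
facet normal 0.951 -0.079 0.298
outer loop
vertex 4.237 -2.363 2.171
vertex 4.019 -2.274 2.891
vertex 4.056 -2.968 2.589
endloop
endfacet
facet normal 0.839 -0.456 -0.297
outer loop
vertex 4.237 -2.363 2.171
vertex 4.056 -2.968 2.589
vertex 3.826 -2.922 1.869
endloop
endfacet
facet normal 0.600 -0.009 -0.800
outer loop
vertex 4.237 -2.363 2.171
vertex 3.826 -2.922 1.869
vertex 3.646 -2.201 1.726
endloop
endfacet
facet normal 0.565 0.644 -0.516
outer loop
vertex 4.237 -2.363 2.171
vertex 3.646 -2.201 1.726
vertex 3.766 -1.8 2.358
endloop
endfacet
facet normal 0.783 0.601 0.163
outer loop
vertex 4.237 -2.363 2.171
vertex 3.766 -1.8 2.358
vertex 4.019 -2.274 2.891
endloop
endfacet
facet normal 0.507 -0.321 0.800
outer loop
vertex 4.056 -2.968 2.589
vertex 4.019 -2.274 2.891
vertex 3.474 -2.779 3.034
endloop
endfacet
facet normal 0.325 -0.932 -0.163
outer loop
vertex 3.826 -2.922 1.869
vertex 4.056 -2.968 2.589
vertex 3.354 -3.18 2.402
endloop
endfacet
facet normal -0.062 -0.209 -0.976
outer loop
vertex 3.646 -2.201 1.726
vertex 3.826 -2.922 1.869
vertex 3.101 -2.706 1.869
endloop
endfacet
facet normal -0.119 0.848 -0.516
outer loop
vertex 3.766 -1.8 2.358
vertex 3.646 -2.201 1.726
vertex 3.064 -2.012 2.171
endloop
endfacet
facet normal 0.232 0.779 0.583
outer loop
vertex 4.019 -2.274 2.891
vertex 3.766 -1.8 2.358
vertex 3.294 -2.058 2.891
endloop
endfacet
facet normal 0.052 -0.729 -0.682
outer loop
vertex -1.257 1.262 -0.994
vertex -1.518 1.681 -1.462
vertex -0.865 1.578 -1.302
endloop
endfacet
facet normal 0.698 -0.193 0.690
outer loop
vertex -1.257 1.262 -0.994
vertex -0.865 1.578 -1.302
vertex -1.622 3.139 -0.098
endloop
endfacet
facet normal 0.052 -0.730 -0.682
outer loop
vertex -0.865 1.578 -1.302
vertex -1.518 1.681 -1.462
vertex -0.964 1.971 -1.73
endloop
endfacet
facet normal 0.926 0.360 0.116
outer loop
vertex -0.865 1.578 -1.302
vertex -0.964 1.971 -1.73
vertex -1.622 3.139 -0.098
endloop
endfacet
facet normal 0.052 -0.730 -0.682
outer loop
vertex -0.964 1.971 -1.73
vertex -1.518 1.681 -1.462
vertex -1.48 2.146 -1.957
endloop
endfacet
facet normal 0.446 0.803 -0.395
outer loop
vertex -0.964 1.971 -1.73
vertex -1.48 2.146 -1.957
vertex -1.622 3.139 -0.098
endloop
endfacet
facet normal 0.053 -0.730 -0.682
outer loop
vertex -1.48 2.146 -1.957
vertex -1.518 1.681 -1.462
vertex -2.025 1.97 -1.811
endloop
endfacet
facet normal -0.382 0.803 -0.458
outer loop
vertex -1.48 2.146 -1.957
vertex -2.025 1.97 -1.811
vertex -1.622 3.139 -0.098
endloop
endfacet
facet normal 0.053 -0.730 -0.682
outer loop
vertex -2.025 1.97 -1.811
vertex -1.518 1.681 -1.462
vertex -2.187 1.576 -1.402
endloop
endfacet
facet normal -0.933 0.358 -0.025
outer loop
vertex -2.025 1.97 -1.811
vertex -2.187 1.576 -1.402
vertex -1.622 3.139 -0.098
endloop
endfacet
facet normal 0.053 -0.729 -0.683
outer loop
vertex -2.187 1.576 -1.402
vertex -1.518 1.681 -1.462
vertex -1.845 1.261 -1.039
endloop
endfacet
facet normal -0.793 -0.195 0.577
outer loop
vertex -2.187 1.576 -1.402
vertex -1.845 1.261 -1.039
vertex -1.622 3.139 -0.098
endloop
endfacet
facet normal 0.053 -0.729 -0.682
outer loop
vertex -1.845 1.261 -1.039
vertex -1.518 1.681 -1.462
vertex -1.257 1.262 -0.994
endloop
endfacet
facet normal -0.068 -0.441 0.895
outer loop
vertex -1.845 1.261 -1.039
vertex -1.257 1.262 -0.994
vertex -1.622 3.139 -0.098
endloop
endfacet

endsolid


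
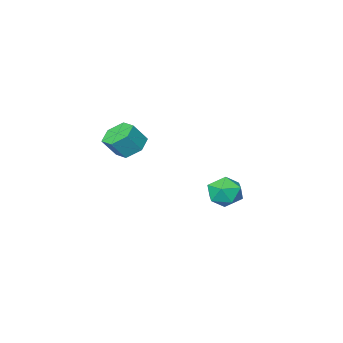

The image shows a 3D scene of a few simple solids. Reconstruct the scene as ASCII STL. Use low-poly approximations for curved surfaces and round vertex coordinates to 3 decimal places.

solid 
facet normal -0.577 0.121 -0.808
outer loop
vertex 2.849 0.478 1.804
vertex 2.238 0.872 2.299
vertex 2.871 1.35 1.919
endloop
endfacet
facet normal 0.817 0.055 -0.574
outer loop
vertex 2.849 0.478 1.804
vertex 2.871 1.35 1.919
vertex 3.534 0.334 2.766
endloop
endfacet
facet normal 0.818 0.056 -0.573
outer loop
vertex 3.534 0.334 2.766
vertex 2.871 1.35 1.919
vertex 3.556 1.206 2.882
endloop
endfacet
facet normal 0.575 -0.122 0.809
outer loop
vertex 3.534 0.334 2.766
vertex 3.556 1.206 2.882
vertex 2.922 0.728 3.261
endloop
endfacet
facet normal -0.577 0.121 -0.808
outer loop
vertex 2.871 1.35 1.919
vertex 2.238 0.872 2.299
vertex 2.26 1.744 2.414
endloop
endfacet
facet normal 0.430 0.886 -0.174
outer loop
vertex 2.871 1.35 1.919
vertex 2.26 1.744 2.414
vertex 3.556 1.206 2.882
endloop
endfacet
facet normal 0.430 0.886 -0.173
outer loop
vertex 3.556 1.206 2.882
vertex 2.26 1.744 2.414
vertex 2.944 1.6 3.377
endloop
endfacet
facet normal 0.575 -0.122 0.809
outer loop
vertex 3.556 1.206 2.882
vertex 2.944 1.6 3.377
vertex 2.922 0.728 3.261
endloop
endfacet
facet normal -0.576 0.121 -0.808
outer loop
vertex 2.26 1.744 2.414
vertex 2.238 0.872 2.299
vertex 1.626 1.266 2.794
endloop
endfacet
facet normal -0.387 0.831 0.399
outer loop
vertex 2.26 1.744 2.414
vertex 1.626 1.266 2.794
vertex 2.944 1.6 3.377
endloop
endfacet
facet normal -0.387 0.830 0.400
outer loop
vertex 2.944 1.6 3.377
vertex 1.626 1.266 2.794
vertex 2.311 1.122 3.756
endloop
endfacet
facet normal 0.576 -0.122 0.808
outer loop
vertex 2.944 1.6 3.377
vertex 2.311 1.122 3.756
vertex 2.922 0.728 3.261
endloop
endfacet
facet normal -0.575 0.122 -0.809
outer loop
vertex 1.626 1.266 2.794
vertex 2.238 0.872 2.299
vertex 1.604 0.394 2.678
endloop
endfacet
facet normal -0.817 -0.056 0.574
outer loop
vertex 1.626 1.266 2.794
vertex 1.604 0.394 2.678
vertex 2.311 1.122 3.756
endloop
endfacet
facet normal -0.818 -0.055 0.573
outer loop
vertex 2.311 1.122 3.756
vertex 1.604 0.394 2.678
vertex 2.289 0.25 3.641
endloop
endfacet
facet normal 0.577 -0.121 0.808
outer loop
vertex 2.311 1.122 3.756
vertex 2.289 0.25 3.641
vertex 2.922 0.728 3.261
endloop
endfacet
facet normal -0.575 0.122 -0.809
outer loop
vertex 1.604 0.394 2.678
vertex 2.238 0.872 2.299
vertex 2.216 0.0 2.183
endloop
endfacet
facet normal -0.430 -0.886 0.173
outer loop
vertex 1.604 0.394 2.678
vertex 2.216 0.0 2.183
vertex 2.289 0.25 3.641
endloop
endfacet
facet normal -0.431 -0.886 0.173
outer loop
vertex 2.289 0.25 3.641
vertex 2.216 0.0 2.183
vertex 2.9 -0.144 3.146
endloop
endfacet
facet normal 0.577 -0.121 0.808
outer loop
vertex 2.289 0.25 3.641
vertex 2.9 -0.144 3.146
vertex 2.922 0.728 3.261
endloop
endfacet
facet normal -0.576 0.122 -0.808
outer loop
vertex 2.216 0.0 2.183
vertex 2.238 0.872 2.299
vertex 2.849 0.478 1.804
endloop
endfacet
facet normal 0.388 -0.831 -0.400
outer loop
vertex 2.216 0.0 2.183
vertex 2.849 0.478 1.804
vertex 2.9 -0.144 3.146
endloop
endfacet
facet normal 0.387 -0.831 -0.400
outer loop
vertex 2.9 -0.144 3.146
vertex 2.849 0.478 1.804
vertex 3.534 0.334 2.766
endloop
endfacet
facet normal 0.576 -0.121 0.808
outer loop
vertex 2.9 -0.144 3.146
vertex 3.534 0.334 2.766
vertex 2.922 0.728 3.261
endloop
endfacet
facet normal -0.861 0.484 0.155
outer loop
vertex -4.12 0.833 -2.816
vertex -4.323 0.22 -2.027
vertex -3.808 1.088 -1.879
endloop
endfacet
facet normal -0.371 0.920 -0.127
outer loop
vertex -4.12 0.833 -2.816
vertex -3.808 1.088 -1.879
vertex -3.189 1.227 -2.678
endloop
endfacet
facet normal -0.161 0.642 -0.750
outer loop
vertex -4.12 0.833 -2.816
vertex -3.189 1.227 -2.678
vertex -3.322 0.445 -3.319
endloop
endfacet
facet normal -0.521 0.035 -0.853
outer loop
vertex -4.12 0.833 -2.816
vertex -3.322 0.445 -3.319
vertex -4.023 -0.177 -2.917
endloop
endfacet
facet normal -0.954 -0.062 -0.294
outer loop
vertex -4.12 0.833 -2.816
vertex -4.023 -0.177 -2.917
vertex -4.323 0.22 -2.027
endloop
endfacet
facet normal 0.193 0.930 0.311
outer loop
vertex -3.189 1.227 -2.678
vertex -3.808 1.088 -1.879
vertex -2.817 0.857 -1.803
endloop
endfacet
facet normal -0.601 0.226 0.767
outer loop
vertex -3.808 1.088 -1.879
vertex -4.323 0.22 -2.027
vertex -3.518 0.235 -1.401
endloop
endfacet
facet normal -0.751 -0.659 0.041
outer loop
vertex -4.323 0.22 -2.027
vertex -4.023 -0.177 -2.917
vertex -3.651 -0.547 -2.042
endloop
endfacet
facet normal -0.051 -0.501 -0.864
outer loop
vertex -4.023 -0.177 -2.917
vertex -3.322 0.445 -3.319
vertex -3.032 -0.408 -2.841
endloop
endfacet
facet normal 0.533 0.480 -0.697
outer loop
vertex -3.322 0.445 -3.319
vertex -3.189 1.227 -2.678
vertex -2.517 0.46 -2.693
endloop
endfacet
facet normal 0.521 -0.035 0.853
outer loop
vertex -2.72 -0.153 -1.904
vertex -2.817 0.857 -1.803
vertex -3.518 0.235 -1.401
endloop
endfacet
facet normal 0.161 -0.642 0.750
outer loop
vertex -2.72 -0.153 -1.904
vertex -3.518 0.235 -1.401
vertex -3.651 -0.547 -2.042
endloop
endfacet
facet normal 0.371 -0.920 0.127
outer loop
vertex -2.72 -0.153 -1.904
vertex -3.651 -0.547 -2.042
vertex -3.032 -0.408 -2.841
endloop
endfacet
facet normal 0.861 -0.484 -0.155
outer loop
vertex -2.72 -0.153 -1.904
vertex -3.032 -0.408 -2.841
vertex -2.517 0.46 -2.693
endloop
endfacet
facet normal 0.954 0.062 0.294
outer loop
vertex -2.72 -0.153 -1.904
vertex -2.517 0.46 -2.693
vertex -2.817 0.857 -1.803
endloop
endfacet
facet normal 0.051 0.501 0.864
outer loop
vertex -3.518 0.235 -1.401
vertex -2.817 0.857 -1.803
vertex -3.808 1.088 -1.879
endloop
endfacet
facet normal -0.533 -0.480 0.697
outer loop
vertex -3.651 -0.547 -2.042
vertex -3.518 0.235 -1.401
vertex -4.323 0.22 -2.027
endloop
endfacet
facet normal -0.193 -0.930 -0.311
outer loop
vertex -3.032 -0.408 -2.841
vertex -3.651 -0.547 -2.042
vertex -4.023 -0.177 -2.917
endloop
endfacet
facet normal 0.601 -0.226 -0.767
outer loop
vertex -2.517 0.46 -2.693
vertex -3.032 -0.408 -2.841
vertex -3.322 0.445 -3.319
endloop
endfacet
facet normal 0.751 0.659 -0.041
outer loop
vertex -2.817 0.857 -1.803
vertex -2.517 0.46 -2.693
vertex -3.189 1.227 -2.678
endloop
endfacet

endsolid


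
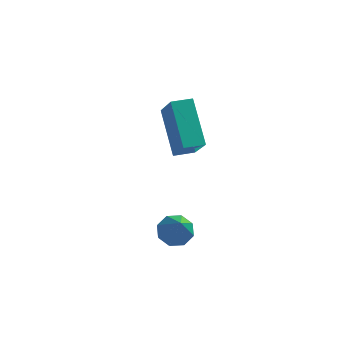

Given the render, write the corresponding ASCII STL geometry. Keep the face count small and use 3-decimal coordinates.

solid 
facet normal -0.893 -0.450 0.025
outer loop
vertex -0.02 2.555 2.834
vertex -0.571 3.57 1.453
vertex 0.695 1.059 1.45
endloop
endfacet
facet normal 0.307 -0.563 0.767
outer loop
vertex 1.471 1.45 1.427
vertex -0.02 2.555 2.834
vertex 0.695 1.059 1.45
endloop
endfacet
facet normal -0.893 -0.450 0.026
outer loop
vertex 0.695 1.059 1.45
vertex -0.571 3.57 1.453
vertex 0.143 2.073 0.069
endloop
endfacet
facet normal 0.330 -0.693 -0.641
outer loop
vertex 0.143 2.073 0.069
vertex 1.471 1.45 1.427
vertex 0.695 1.059 1.45
endloop
endfacet
facet normal -0.330 0.693 0.641
outer loop
vertex -0.02 2.555 2.834
vertex 0.205 3.961 1.43
vertex -0.571 3.57 1.453
endloop
endfacet
facet normal 0.307 -0.563 0.767
outer loop
vertex 0.757 2.947 2.811
vertex -0.02 2.555 2.834
vertex 1.471 1.45 1.427
endloop
endfacet
facet normal -0.331 0.693 0.641
outer loop
vertex 0.757 2.947 2.811
vertex 0.205 3.961 1.43
vertex -0.02 2.555 2.834
endloop
endfacet
facet normal -0.307 0.563 -0.767
outer loop
vertex -0.571 3.57 1.453
vertex 0.205 3.961 1.43
vertex 0.143 2.073 0.069
endloop
endfacet
facet normal 0.331 -0.693 -0.641
outer loop
vertex 0.92 2.465 0.046
vertex 1.471 1.45 1.427
vertex 0.143 2.073 0.069
endloop
endfacet
facet normal -0.307 0.563 -0.767
outer loop
vertex 0.143 2.073 0.069
vertex 0.205 3.961 1.43
vertex 0.92 2.465 0.046
endloop
endfacet
facet normal 0.893 0.450 -0.026
outer loop
vertex 0.92 2.465 0.046
vertex 0.757 2.947 2.811
vertex 1.471 1.45 1.427
endloop
endfacet
facet normal 0.892 0.450 -0.026
outer loop
vertex 0.205 3.961 1.43
vertex 0.757 2.947 2.811
vertex 0.92 2.465 0.046
endloop
endfacet
facet normal -0.197 0.579 -0.792
outer loop
vertex 1.319 -0.77 -1.309
vertex 0.743 -1.16 -1.451
vertex 0.874 -0.582 -1.061
endloop
endfacet
facet normal 0.573 0.509 0.643
outer loop
vertex 1.319 -0.77 -1.309
vertex 0.874 -0.582 -1.061
vertex 1.117 -2.26 0.051
endloop
endfacet
facet normal -0.197 0.579 -0.792
outer loop
vertex 0.874 -0.582 -1.061
vertex 0.743 -1.16 -1.451
vertex 0.352 -0.732 -1.041
endloop
endfacet
facet normal -0.122 0.536 0.835
outer loop
vertex 0.874 -0.582 -1.061
vertex 0.352 -0.732 -1.041
vertex 1.117 -2.26 0.051
endloop
endfacet
facet normal -0.196 0.579 -0.791
outer loop
vertex 0.352 -0.732 -1.041
vertex 0.743 -1.16 -1.451
vertex 0.06 -1.133 -1.262
endloop
endfacet
facet normal -0.711 0.137 0.690
outer loop
vertex 0.352 -0.732 -1.041
vertex 0.06 -1.133 -1.262
vertex 1.117 -2.26 0.051
endloop
endfacet
facet normal -0.196 0.580 -0.790
outer loop
vertex 0.06 -1.133 -1.262
vertex 0.743 -1.16 -1.451
vertex 0.167 -1.549 -1.594
endloop
endfacet
facet normal -0.844 -0.450 0.292
outer loop
vertex 0.06 -1.133 -1.262
vertex 0.167 -1.549 -1.594
vertex 1.117 -2.26 0.051
endloop
endfacet
facet normal -0.195 0.579 -0.791
outer loop
vertex 0.167 -1.549 -1.594
vertex 0.743 -1.16 -1.451
vertex 0.612 -1.738 -1.842
endloop
endfacet
facet normal -0.446 -0.886 -0.125
outer loop
vertex 0.167 -1.549 -1.594
vertex 0.612 -1.738 -1.842
vertex 1.117 -2.26 0.051
endloop
endfacet
facet normal -0.198 0.580 -0.790
outer loop
vertex 0.612 -1.738 -1.842
vertex 0.743 -1.16 -1.451
vertex 1.134 -1.587 -1.862
endloop
endfacet
facet normal 0.252 -0.914 -0.319
outer loop
vertex 0.612 -1.738 -1.842
vertex 1.134 -1.587 -1.862
vertex 1.117 -2.26 0.051
endloop
endfacet
facet normal -0.198 0.580 -0.790
outer loop
vertex 1.134 -1.587 -1.862
vertex 0.743 -1.16 -1.451
vertex 1.427 -1.186 -1.641
endloop
endfacet
facet normal 0.838 -0.517 -0.174
outer loop
vertex 1.134 -1.587 -1.862
vertex 1.427 -1.186 -1.641
vertex 1.117 -2.26 0.051
endloop
endfacet
facet normal -0.198 0.580 -0.791
outer loop
vertex 1.427 -1.186 -1.641
vertex 0.743 -1.16 -1.451
vertex 1.319 -0.77 -1.309
endloop
endfacet
facet normal 0.972 0.073 0.224
outer loop
vertex 1.427 -1.186 -1.641
vertex 1.319 -0.77 -1.309
vertex 1.117 -2.26 0.051
endloop
endfacet

endsolid


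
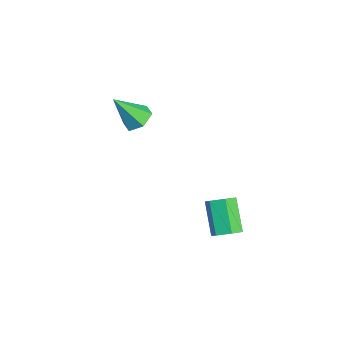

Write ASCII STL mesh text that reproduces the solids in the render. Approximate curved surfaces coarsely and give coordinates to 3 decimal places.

solid 
facet normal 0.061 0.590 -0.805
outer loop
vertex -2.859 -2.326 1.204
vertex -3.402 -1.78 1.563
vertex -2.566 -1.693 1.69
endloop
endfacet
facet normal 0.854 -0.502 0.138
outer loop
vertex -2.859 -2.326 1.204
vertex -2.566 -1.693 1.69
vertex -3.518 -2.92 3.117
endloop
endfacet
facet normal 0.061 0.590 -0.805
outer loop
vertex -2.566 -1.693 1.69
vertex -3.402 -1.78 1.563
vertex -3.11 -1.147 2.049
endloop
endfacet
facet normal 0.694 0.247 0.676
outer loop
vertex -2.566 -1.693 1.69
vertex -3.11 -1.147 2.049
vertex -3.518 -2.92 3.117
endloop
endfacet
facet normal 0.059 0.591 -0.805
outer loop
vertex -3.11 -1.147 2.049
vertex -3.402 -1.78 1.563
vertex -3.946 -1.235 1.923
endloop
endfacet
facet normal -0.181 0.538 0.824
outer loop
vertex -3.11 -1.147 2.049
vertex -3.946 -1.235 1.923
vertex -3.518 -2.92 3.117
endloop
endfacet
facet normal 0.059 0.591 -0.805
outer loop
vertex -3.946 -1.235 1.923
vertex -3.402 -1.78 1.563
vertex -4.238 -1.868 1.437
endloop
endfacet
facet normal -0.897 0.080 0.435
outer loop
vertex -3.946 -1.235 1.923
vertex -4.238 -1.868 1.437
vertex -3.518 -2.92 3.117
endloop
endfacet
facet normal 0.059 0.591 -0.805
outer loop
vertex -4.238 -1.868 1.437
vertex -3.402 -1.78 1.563
vertex -3.695 -2.413 1.077
endloop
endfacet
facet normal -0.738 -0.668 -0.102
outer loop
vertex -4.238 -1.868 1.437
vertex -3.695 -2.413 1.077
vertex -3.518 -2.92 3.117
endloop
endfacet
facet normal 0.061 0.590 -0.805
outer loop
vertex -3.695 -2.413 1.077
vertex -3.402 -1.78 1.563
vertex -2.859 -2.326 1.204
endloop
endfacet
facet normal 0.138 -0.958 -0.250
outer loop
vertex -3.695 -2.413 1.077
vertex -2.859 -2.326 1.204
vertex -3.518 -2.92 3.117
endloop
endfacet
facet normal 0.708 -0.009 -0.706
outer loop
vertex 3.508 1.043 -1.327
vertex 2.988 0.962 -1.847
vertex 3.202 1.64 -1.641
endloop
endfacet
facet normal 0.573 0.592 0.567
outer loop
vertex 3.508 1.043 -1.327
vertex 3.202 1.64 -1.641
vertex 2.192 1.059 -0.013
endloop
endfacet
facet normal 0.574 0.591 0.567
outer loop
vertex 2.192 1.059 -0.013
vertex 3.202 1.64 -1.641
vertex 1.887 1.655 -0.326
endloop
endfacet
facet normal -0.708 0.009 0.706
outer loop
vertex 2.192 1.059 -0.013
vertex 1.887 1.655 -0.326
vertex 1.672 0.978 -0.533
endloop
endfacet
facet normal 0.707 -0.008 -0.707
outer loop
vertex 3.202 1.64 -1.641
vertex 2.988 0.962 -1.847
vertex 2.682 1.559 -2.16
endloop
endfacet
facet normal -0.072 0.994 -0.083
outer loop
vertex 3.202 1.64 -1.641
vertex 2.682 1.559 -2.16
vertex 1.887 1.655 -0.326
endloop
endfacet
facet normal -0.072 0.994 -0.083
outer loop
vertex 1.887 1.655 -0.326
vertex 2.682 1.559 -2.16
vertex 1.366 1.574 -0.846
endloop
endfacet
facet normal -0.707 0.008 0.707
outer loop
vertex 1.887 1.655 -0.326
vertex 1.366 1.574 -0.846
vertex 1.672 0.978 -0.533
endloop
endfacet
facet normal 0.708 -0.008 -0.706
outer loop
vertex 2.682 1.559 -2.16
vertex 2.988 0.962 -1.847
vertex 2.468 0.881 -2.367
endloop
endfacet
facet normal -0.645 0.402 -0.650
outer loop
vertex 2.682 1.559 -2.16
vertex 2.468 0.881 -2.367
vertex 1.366 1.574 -0.846
endloop
endfacet
facet normal -0.644 0.402 -0.650
outer loop
vertex 1.366 1.574 -0.846
vertex 2.468 0.881 -2.367
vertex 1.152 0.897 -1.053
endloop
endfacet
facet normal -0.708 0.008 0.706
outer loop
vertex 1.366 1.574 -0.846
vertex 1.152 0.897 -1.053
vertex 1.672 0.978 -0.533
endloop
endfacet
facet normal 0.708 -0.009 -0.706
outer loop
vertex 2.468 0.881 -2.367
vertex 2.988 0.962 -1.847
vertex 2.773 0.285 -2.054
endloop
endfacet
facet normal -0.573 -0.591 -0.567
outer loop
vertex 2.468 0.881 -2.367
vertex 2.773 0.285 -2.054
vertex 1.152 0.897 -1.053
endloop
endfacet
facet normal -0.573 -0.592 -0.567
outer loop
vertex 1.152 0.897 -1.053
vertex 2.773 0.285 -2.054
vertex 1.458 0.3 -0.739
endloop
endfacet
facet normal -0.708 0.009 0.706
outer loop
vertex 1.152 0.897 -1.053
vertex 1.458 0.3 -0.739
vertex 1.672 0.978 -0.533
endloop
endfacet
facet normal 0.707 -0.008 -0.707
outer loop
vertex 2.773 0.285 -2.054
vertex 2.988 0.962 -1.847
vertex 3.294 0.366 -1.534
endloop
endfacet
facet normal 0.072 -0.994 0.083
outer loop
vertex 2.773 0.285 -2.054
vertex 3.294 0.366 -1.534
vertex 1.458 0.3 -0.739
endloop
endfacet
facet normal 0.072 -0.994 0.083
outer loop
vertex 1.458 0.3 -0.739
vertex 3.294 0.366 -1.534
vertex 1.978 0.381 -0.22
endloop
endfacet
facet normal -0.707 0.008 0.707
outer loop
vertex 1.458 0.3 -0.739
vertex 1.978 0.381 -0.22
vertex 1.672 0.978 -0.533
endloop
endfacet
facet normal 0.708 -0.008 -0.706
outer loop
vertex 3.294 0.366 -1.534
vertex 2.988 0.962 -1.847
vertex 3.508 1.043 -1.327
endloop
endfacet
facet normal 0.645 -0.402 0.650
outer loop
vertex 3.294 0.366 -1.534
vertex 3.508 1.043 -1.327
vertex 1.978 0.381 -0.22
endloop
endfacet
facet normal 0.645 -0.402 0.650
outer loop
vertex 1.978 0.381 -0.22
vertex 3.508 1.043 -1.327
vertex 2.192 1.059 -0.013
endloop
endfacet
facet normal -0.708 0.008 0.706
outer loop
vertex 1.978 0.381 -0.22
vertex 2.192 1.059 -0.013
vertex 1.672 0.978 -0.533
endloop
endfacet

endsolid


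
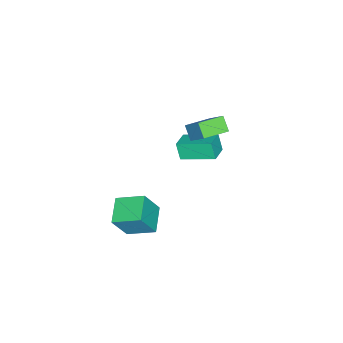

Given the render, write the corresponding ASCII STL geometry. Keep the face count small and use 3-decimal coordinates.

solid 
facet normal -0.452 -0.579 0.679
outer loop
vertex -1.286 0.336 1.403
vertex -2.521 1.161 1.284
vertex -1.882 -0.748 0.081
endloop
endfacet
facet normal 0.829 -0.554 0.080
outer loop
vertex -1.439 -0.181 -0.584
vertex -1.286 0.336 1.403
vertex -1.882 -0.748 0.081
endloop
endfacet
facet normal -0.452 -0.579 0.679
outer loop
vertex -1.882 -0.748 0.081
vertex -2.521 1.161 1.284
vertex -3.117 0.077 -0.038
endloop
endfacet
facet normal -0.330 -0.599 -0.730
outer loop
vertex -3.117 0.077 -0.038
vertex -1.439 -0.181 -0.584
vertex -1.882 -0.748 0.081
endloop
endfacet
facet normal 0.330 0.599 0.730
outer loop
vertex -1.286 0.336 1.403
vertex -2.078 1.728 0.619
vertex -2.521 1.161 1.284
endloop
endfacet
facet normal 0.829 -0.554 0.080
outer loop
vertex -0.843 0.903 0.738
vertex -1.286 0.336 1.403
vertex -1.439 -0.181 -0.584
endloop
endfacet
facet normal 0.330 0.599 0.730
outer loop
vertex -0.843 0.903 0.738
vertex -2.078 1.728 0.619
vertex -1.286 0.336 1.403
endloop
endfacet
facet normal -0.829 0.554 -0.080
outer loop
vertex -2.521 1.161 1.284
vertex -2.078 1.728 0.619
vertex -3.117 0.077 -0.038
endloop
endfacet
facet normal -0.330 -0.599 -0.730
outer loop
vertex -2.674 0.644 -0.703
vertex -1.439 -0.181 -0.584
vertex -3.117 0.077 -0.038
endloop
endfacet
facet normal -0.829 0.554 -0.080
outer loop
vertex -3.117 0.077 -0.038
vertex -2.078 1.728 0.619
vertex -2.674 0.644 -0.703
endloop
endfacet
facet normal 0.452 0.579 -0.679
outer loop
vertex -2.674 0.644 -0.703
vertex -0.843 0.903 0.738
vertex -1.439 -0.181 -0.584
endloop
endfacet
facet normal 0.452 0.579 -0.679
outer loop
vertex -2.078 1.728 0.619
vertex -0.843 0.903 0.738
vertex -2.674 0.644 -0.703
endloop
endfacet
facet normal -0.964 -0.128 -0.234
outer loop
vertex -3.885 -1.906 -3.254
vertex -4.293 0.026 -2.632
vertex -3.685 -1.534 -4.28
endloop
endfacet
facet normal 0.197 -0.933 -0.300
outer loop
vertex -2.567 -1.386 -4.008
vertex -3.885 -1.906 -3.254
vertex -3.685 -1.534 -4.28
endloop
endfacet
facet normal -0.964 -0.128 -0.234
outer loop
vertex -3.685 -1.534 -4.28
vertex -4.293 0.026 -2.632
vertex -4.093 0.398 -3.659
endloop
endfacet
facet normal 0.181 0.335 -0.925
outer loop
vertex -4.093 0.398 -3.659
vertex -2.567 -1.386 -4.008
vertex -3.685 -1.534 -4.28
endloop
endfacet
facet normal -0.180 -0.336 0.924
outer loop
vertex -3.885 -1.906 -3.254
vertex -3.175 0.174 -2.36
vertex -4.293 0.026 -2.632
endloop
endfacet
facet normal 0.197 -0.933 -0.300
outer loop
vertex -2.767 -1.758 -2.981
vertex -3.885 -1.906 -3.254
vertex -2.567 -1.386 -4.008
endloop
endfacet
facet normal -0.181 -0.335 0.924
outer loop
vertex -2.767 -1.758 -2.981
vertex -3.175 0.174 -2.36
vertex -3.885 -1.906 -3.254
endloop
endfacet
facet normal -0.197 0.934 0.300
outer loop
vertex -4.293 0.026 -2.632
vertex -3.175 0.174 -2.36
vertex -4.093 0.398 -3.659
endloop
endfacet
facet normal 0.181 0.336 -0.924
outer loop
vertex -2.975 0.546 -3.386
vertex -2.567 -1.386 -4.008
vertex -4.093 0.398 -3.659
endloop
endfacet
facet normal -0.197 0.933 0.300
outer loop
vertex -4.093 0.398 -3.659
vertex -3.175 0.174 -2.36
vertex -2.975 0.546 -3.386
endloop
endfacet
facet normal 0.964 0.128 0.234
outer loop
vertex -2.975 0.546 -3.386
vertex -2.767 -1.758 -2.981
vertex -2.567 -1.386 -4.008
endloop
endfacet
facet normal 0.964 0.128 0.234
outer loop
vertex -3.175 0.174 -2.36
vertex -2.767 -1.758 -2.981
vertex -2.975 0.546 -3.386
endloop
endfacet
facet normal -0.890 -0.346 0.297
outer loop
vertex 3.076 -2.194 -2.399
vertex 2.702 -0.678 -1.752
vertex 2.373 -1.71 -3.938
endloop
endfacet
facet normal 0.222 -0.897 -0.383
outer loop
vertex 3.778 -1.162 -4.408
vertex 3.076 -2.194 -2.399
vertex 2.373 -1.71 -3.938
endloop
endfacet
facet normal -0.889 -0.347 0.298
outer loop
vertex 2.373 -1.71 -3.938
vertex 2.702 -0.678 -1.752
vertex 1.998 -0.195 -3.291
endloop
endfacet
facet normal -0.400 0.275 -0.875
outer loop
vertex 1.998 -0.195 -3.291
vertex 3.778 -1.162 -4.408
vertex 2.373 -1.71 -3.938
endloop
endfacet
facet normal 0.400 -0.275 0.875
outer loop
vertex 3.076 -2.194 -2.399
vertex 4.107 -0.13 -2.222
vertex 2.702 -0.678 -1.752
endloop
endfacet
facet normal 0.222 -0.897 -0.383
outer loop
vertex 4.482 -1.645 -2.869
vertex 3.076 -2.194 -2.399
vertex 3.778 -1.162 -4.408
endloop
endfacet
facet normal 0.400 -0.275 0.875
outer loop
vertex 4.482 -1.645 -2.869
vertex 4.107 -0.13 -2.222
vertex 3.076 -2.194 -2.399
endloop
endfacet
facet normal -0.222 0.897 0.383
outer loop
vertex 2.702 -0.678 -1.752
vertex 4.107 -0.13 -2.222
vertex 1.998 -0.195 -3.291
endloop
endfacet
facet normal -0.400 0.275 -0.875
outer loop
vertex 3.404 0.354 -3.761
vertex 3.778 -1.162 -4.408
vertex 1.998 -0.195 -3.291
endloop
endfacet
facet normal -0.222 0.897 0.383
outer loop
vertex 1.998 -0.195 -3.291
vertex 4.107 -0.13 -2.222
vertex 3.404 0.354 -3.761
endloop
endfacet
facet normal 0.889 0.347 -0.298
outer loop
vertex 3.404 0.354 -3.761
vertex 4.482 -1.645 -2.869
vertex 3.778 -1.162 -4.408
endloop
endfacet
facet normal 0.890 0.347 -0.297
outer loop
vertex 4.107 -0.13 -2.222
vertex 4.482 -1.645 -2.869
vertex 3.404 0.354 -3.761
endloop
endfacet

endsolid


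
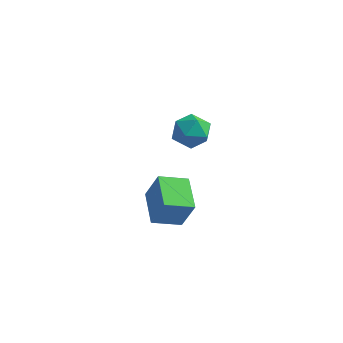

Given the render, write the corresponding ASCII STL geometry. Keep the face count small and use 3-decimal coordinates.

solid 
facet normal -0.564 0.780 0.269
outer loop
vertex -4.039 3.491 -1.25
vertex -3.227 4.197 -1.595
vertex -4.559 3.519 -2.42
endloop
endfacet
facet normal -0.719 -0.624 0.305
outer loop
vertex -3.753 2.403 -2.805
vertex -4.039 3.491 -1.25
vertex -4.559 3.519 -2.42
endloop
endfacet
facet normal -0.564 0.780 0.270
outer loop
vertex -4.559 3.519 -2.42
vertex -3.227 4.197 -1.595
vertex -3.747 4.225 -2.764
endloop
endfacet
facet normal -0.406 0.022 -0.914
outer loop
vertex -3.747 4.225 -2.764
vertex -3.753 2.403 -2.805
vertex -4.559 3.519 -2.42
endloop
endfacet
facet normal 0.407 -0.021 0.913
outer loop
vertex -4.039 3.491 -1.25
vertex -2.421 3.081 -1.98
vertex -3.227 4.197 -1.595
endloop
endfacet
facet normal -0.719 -0.625 0.305
outer loop
vertex -3.233 2.375 -1.636
vertex -4.039 3.491 -1.25
vertex -3.753 2.403 -2.805
endloop
endfacet
facet normal 0.406 -0.022 0.913
outer loop
vertex -3.233 2.375 -1.636
vertex -2.421 3.081 -1.98
vertex -4.039 3.491 -1.25
endloop
endfacet
facet normal 0.719 0.625 -0.305
outer loop
vertex -3.227 4.197 -1.595
vertex -2.421 3.081 -1.98
vertex -3.747 4.225 -2.764
endloop
endfacet
facet normal -0.407 0.022 -0.913
outer loop
vertex -2.941 3.109 -3.15
vertex -3.753 2.403 -2.805
vertex -3.747 4.225 -2.764
endloop
endfacet
facet normal 0.719 0.625 -0.305
outer loop
vertex -3.747 4.225 -2.764
vertex -2.421 3.081 -1.98
vertex -2.941 3.109 -3.15
endloop
endfacet
facet normal 0.564 -0.780 -0.270
outer loop
vertex -2.941 3.109 -3.15
vertex -3.233 2.375 -1.636
vertex -3.753 2.403 -2.805
endloop
endfacet
facet normal 0.564 -0.780 -0.269
outer loop
vertex -2.421 3.081 -1.98
vertex -3.233 2.375 -1.636
vertex -2.941 3.109 -3.15
endloop
endfacet
facet normal -0.810 0.278 0.516
outer loop
vertex -3.304 3.379 1.743
vertex -3.091 2.944 2.311
vertex -2.866 3.656 2.281
endloop
endfacet
facet normal -0.598 0.798 0.076
outer loop
vertex -3.304 3.379 1.743
vertex -2.866 3.656 2.281
vertex -2.732 3.825 1.566
endloop
endfacet
facet normal -0.602 0.539 -0.589
outer loop
vertex -3.304 3.379 1.743
vertex -2.732 3.825 1.566
vertex -2.873 3.218 1.155
endloop
endfacet
facet normal -0.816 -0.140 -0.560
outer loop
vertex -3.304 3.379 1.743
vertex -2.873 3.218 1.155
vertex -3.095 2.674 1.615
endloop
endfacet
facet normal -0.945 -0.303 0.123
outer loop
vertex -3.304 3.379 1.743
vertex -3.095 2.674 1.615
vertex -3.091 2.944 2.311
endloop
endfacet
facet normal 0.075 0.967 0.243
outer loop
vertex -2.732 3.825 1.566
vertex -2.866 3.656 2.281
vertex -2.165 3.666 2.025
endloop
endfacet
facet normal -0.268 0.125 0.955
outer loop
vertex -2.866 3.656 2.281
vertex -3.091 2.944 2.311
vertex -2.387 3.122 2.485
endloop
endfacet
facet normal -0.486 -0.814 0.319
outer loop
vertex -3.091 2.944 2.311
vertex -3.095 2.674 1.615
vertex -2.528 2.515 2.074
endloop
endfacet
facet normal -0.279 -0.551 -0.786
outer loop
vertex -3.095 2.674 1.615
vertex -2.873 3.218 1.155
vertex -2.394 2.684 1.359
endloop
endfacet
facet normal 0.067 0.549 -0.833
outer loop
vertex -2.873 3.218 1.155
vertex -2.732 3.825 1.566
vertex -2.169 3.396 1.329
endloop
endfacet
facet normal 0.816 0.140 0.560
outer loop
vertex -1.956 2.961 1.897
vertex -2.165 3.666 2.025
vertex -2.387 3.122 2.485
endloop
endfacet
facet normal 0.602 -0.539 0.589
outer loop
vertex -1.956 2.961 1.897
vertex -2.387 3.122 2.485
vertex -2.528 2.515 2.074
endloop
endfacet
facet normal 0.598 -0.798 -0.076
outer loop
vertex -1.956 2.961 1.897
vertex -2.528 2.515 2.074
vertex -2.394 2.684 1.359
endloop
endfacet
facet normal 0.810 -0.278 -0.516
outer loop
vertex -1.956 2.961 1.897
vertex -2.394 2.684 1.359
vertex -2.169 3.396 1.329
endloop
endfacet
facet normal 0.945 0.303 -0.123
outer loop
vertex -1.956 2.961 1.897
vertex -2.169 3.396 1.329
vertex -2.165 3.666 2.025
endloop
endfacet
facet normal 0.279 0.551 0.786
outer loop
vertex -2.387 3.122 2.485
vertex -2.165 3.666 2.025
vertex -2.866 3.656 2.281
endloop
endfacet
facet normal -0.067 -0.549 0.833
outer loop
vertex -2.528 2.515 2.074
vertex -2.387 3.122 2.485
vertex -3.091 2.944 2.311
endloop
endfacet
facet normal -0.075 -0.967 -0.243
outer loop
vertex -2.394 2.684 1.359
vertex -2.528 2.515 2.074
vertex -3.095 2.674 1.615
endloop
endfacet
facet normal 0.268 -0.125 -0.955
outer loop
vertex -2.169 3.396 1.329
vertex -2.394 2.684 1.359
vertex -2.873 3.218 1.155
endloop
endfacet
facet normal 0.486 0.814 -0.319
outer loop
vertex -2.165 3.666 2.025
vertex -2.169 3.396 1.329
vertex -2.732 3.825 1.566
endloop
endfacet

endsolid
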